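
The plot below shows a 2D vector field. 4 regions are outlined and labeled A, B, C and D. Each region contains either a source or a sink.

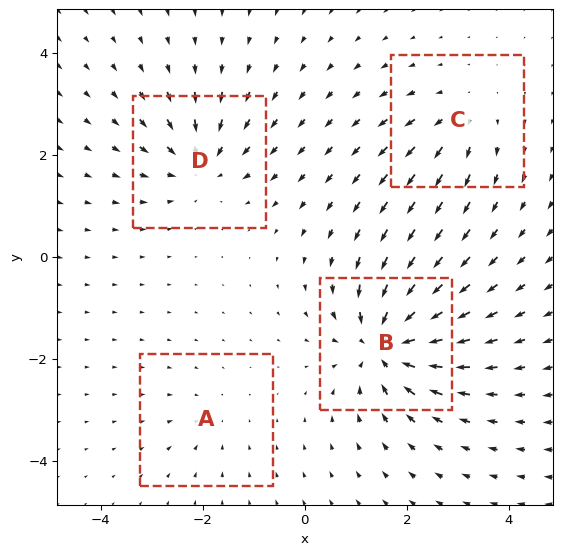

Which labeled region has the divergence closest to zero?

A

Divergence at each region's feature centre — A: about -2, B: about -9, C: about +4, D: about -6. Region A is closest to zero.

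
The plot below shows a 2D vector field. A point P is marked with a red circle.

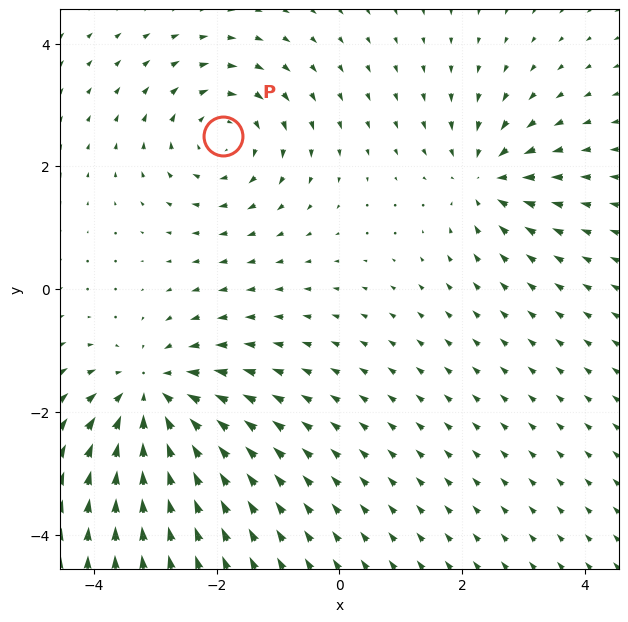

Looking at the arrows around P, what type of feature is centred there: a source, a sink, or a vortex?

vortex

At P (-1.9, 2.5) the arrows circulate clockwise. Divergence ≈0, curl about -4 — near-zero divergence with nonzero curl is a vortex.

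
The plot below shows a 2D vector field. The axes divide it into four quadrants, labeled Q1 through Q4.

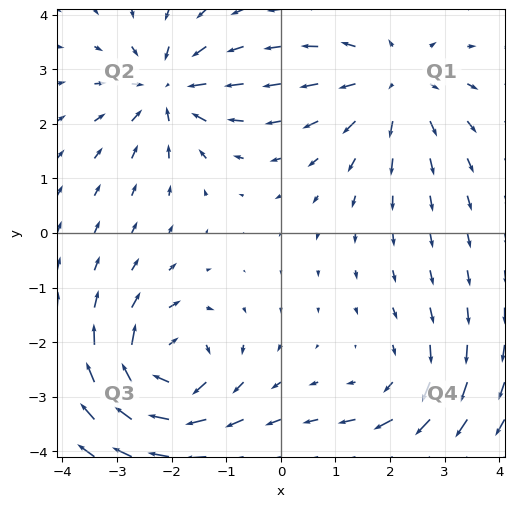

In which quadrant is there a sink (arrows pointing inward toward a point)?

The sink sits at approximately (-2.1, 2.6), which lies in quadrant Q2. The divergence there is about -5, negative as expected for a sink.

Q2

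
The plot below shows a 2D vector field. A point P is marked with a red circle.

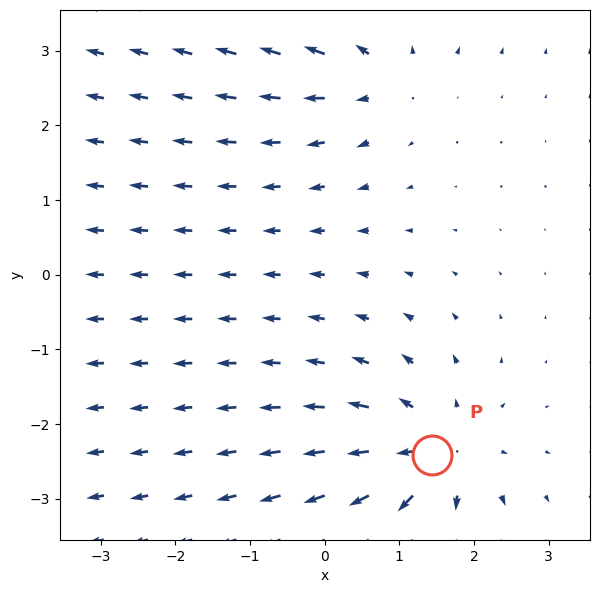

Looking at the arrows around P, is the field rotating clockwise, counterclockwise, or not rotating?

Near P at (1.4, -2.4) the arrows show no circulation. The curl there is ≈0.

not rotating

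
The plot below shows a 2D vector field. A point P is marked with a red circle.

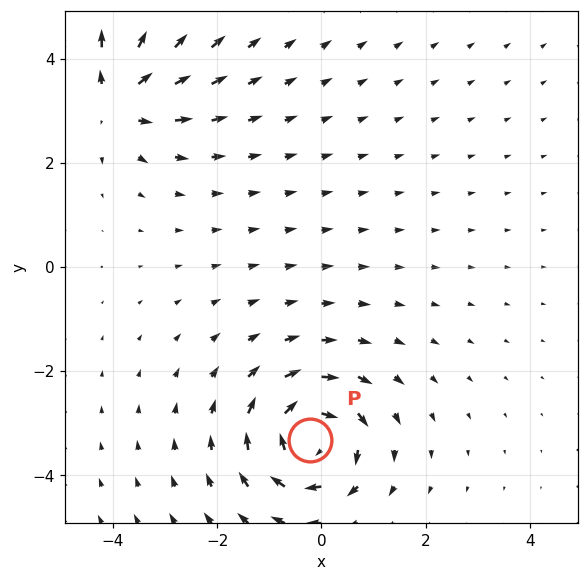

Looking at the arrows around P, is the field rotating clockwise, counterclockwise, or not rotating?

Near P at (-0.2, -3.3) the arrows circulate clockwise. The curl (z-component) there is about -5; negative curl means clockwise rotation.

clockwise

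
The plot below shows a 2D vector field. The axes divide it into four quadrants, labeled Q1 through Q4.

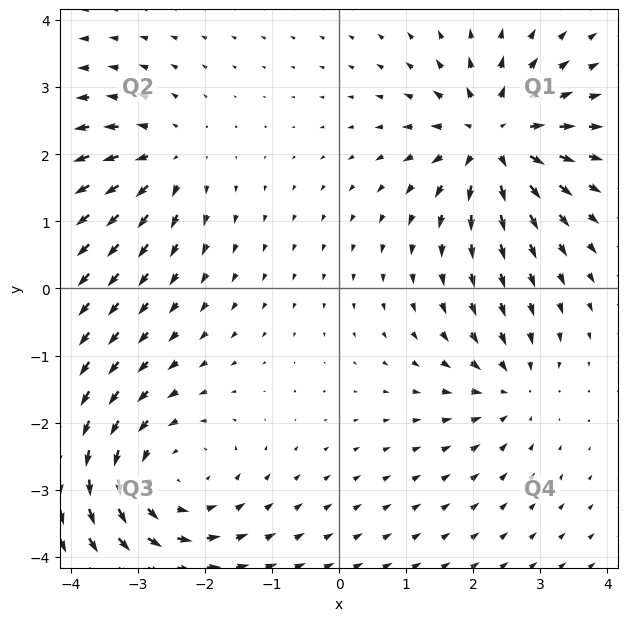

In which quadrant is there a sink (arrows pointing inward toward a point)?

The sink sits at approximately (2.6, -1.5), which lies in quadrant Q4. The divergence there is about -4, negative as expected for a sink.

Q4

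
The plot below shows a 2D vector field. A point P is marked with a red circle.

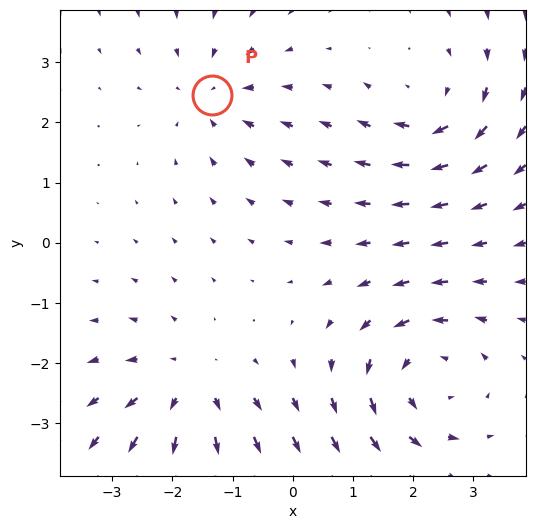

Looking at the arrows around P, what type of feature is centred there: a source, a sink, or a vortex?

sink

At P (-1.3, 2.5) the arrows converge inward. Divergence about -3, curl ≈0 — negative divergence with near-zero curl is a sink.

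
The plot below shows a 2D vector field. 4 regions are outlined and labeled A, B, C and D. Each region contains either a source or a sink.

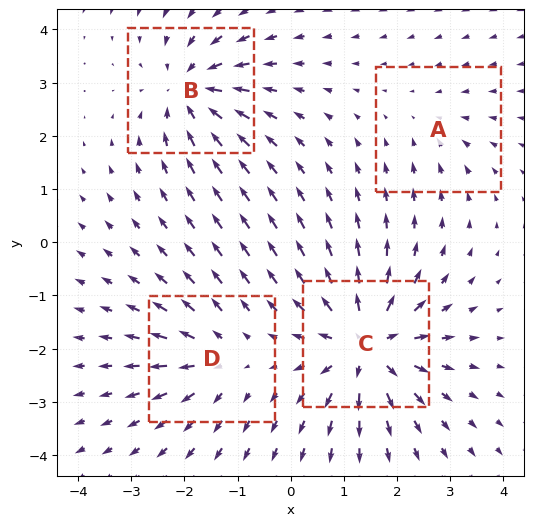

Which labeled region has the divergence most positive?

Divergence at each region's feature centre — A: about -2, B: about -5, C: about +7, D: about +4. Region C is most positive.

C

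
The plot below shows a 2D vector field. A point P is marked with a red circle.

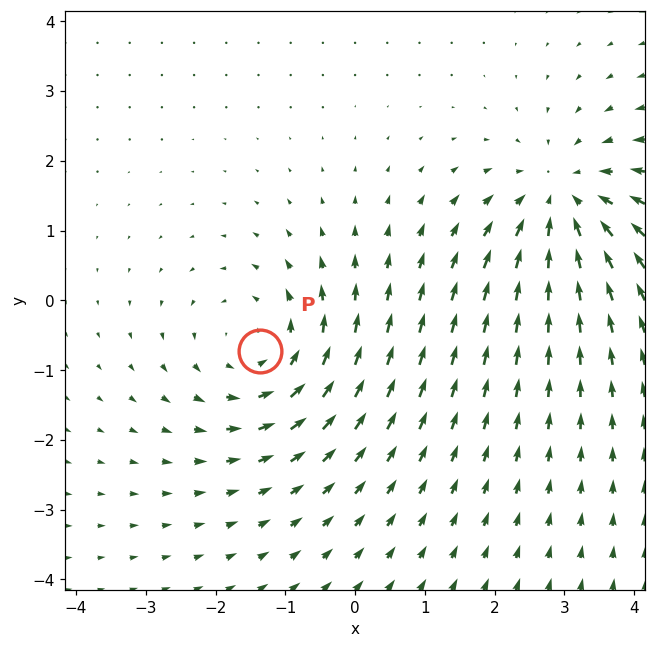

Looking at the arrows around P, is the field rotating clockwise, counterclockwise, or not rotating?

counterclockwise

Near P at (-1.4, -0.7) the arrows circulate counterclockwise. The curl (z-component) there is about +3; positive curl means counterclockwise rotation.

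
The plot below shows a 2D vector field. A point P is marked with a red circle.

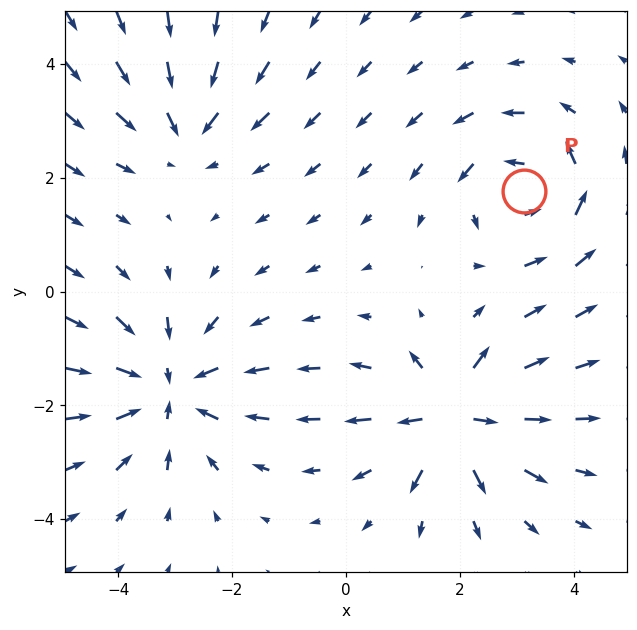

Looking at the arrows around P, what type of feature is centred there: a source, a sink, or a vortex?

vortex

At P (3.1, 1.8) the arrows circulate counterclockwise. Divergence ≈0, curl about +4 — near-zero divergence with nonzero curl is a vortex.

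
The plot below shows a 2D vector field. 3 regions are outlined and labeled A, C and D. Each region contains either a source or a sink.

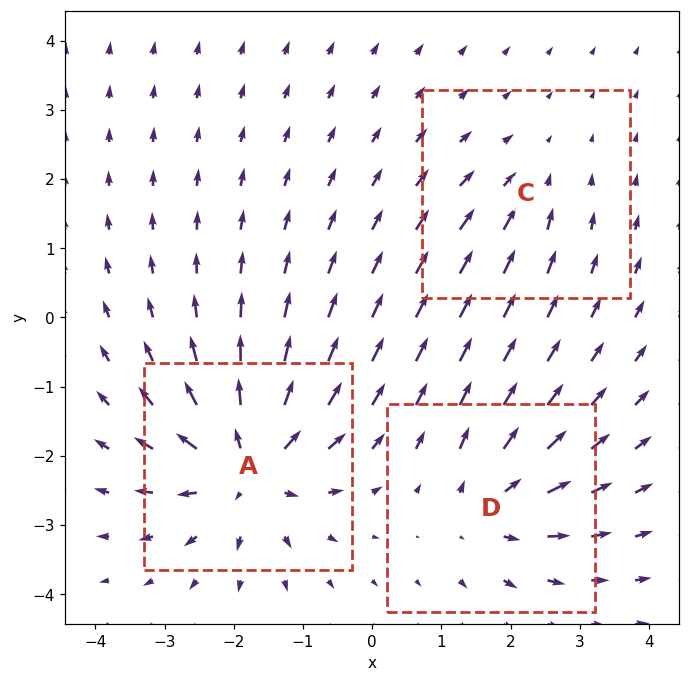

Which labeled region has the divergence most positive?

Divergence at each region's feature centre — A: about +6, C: about -2, D: about +4. Region A is most positive.

A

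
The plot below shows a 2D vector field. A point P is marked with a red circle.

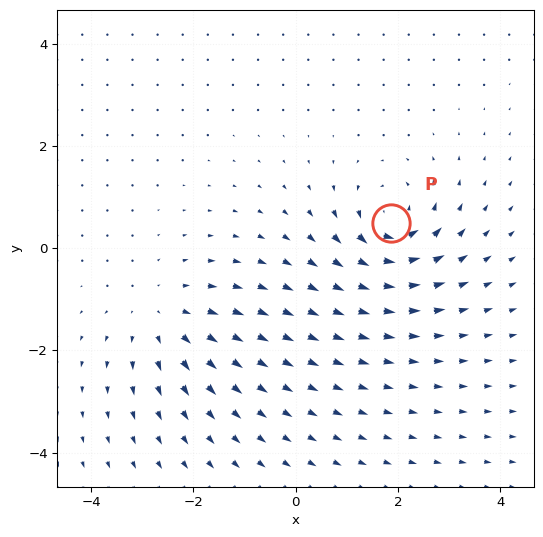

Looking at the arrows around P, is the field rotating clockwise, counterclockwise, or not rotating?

Near P at (1.9, 0.5) the arrows circulate counterclockwise. The curl (z-component) there is about +6; positive curl means counterclockwise rotation.

counterclockwise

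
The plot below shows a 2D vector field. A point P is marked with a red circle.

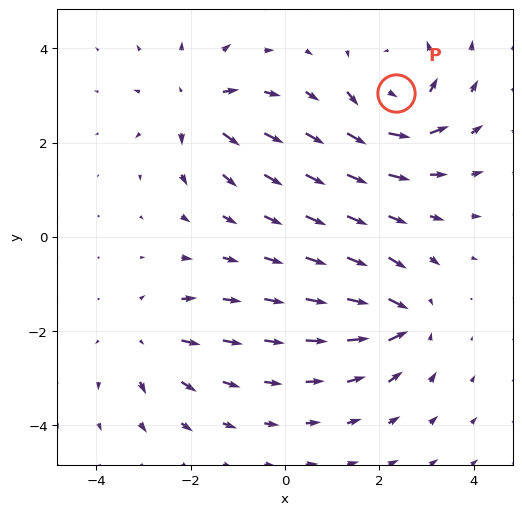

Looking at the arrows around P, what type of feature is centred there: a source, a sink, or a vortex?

vortex

At P (2.4, 3.1) the arrows circulate counterclockwise. Divergence ≈0, curl about +6 — near-zero divergence with nonzero curl is a vortex.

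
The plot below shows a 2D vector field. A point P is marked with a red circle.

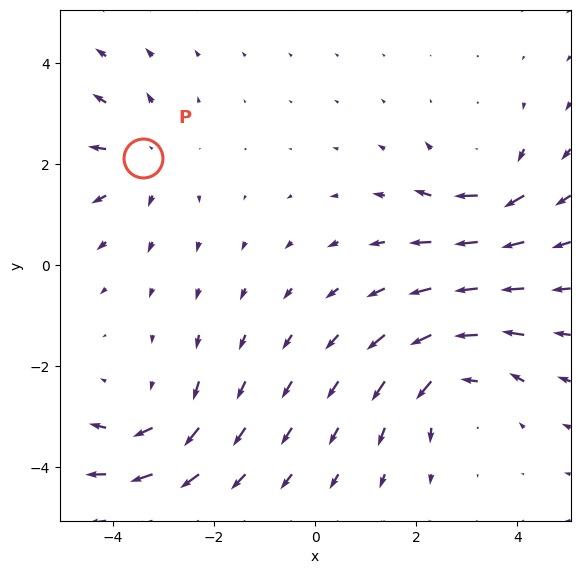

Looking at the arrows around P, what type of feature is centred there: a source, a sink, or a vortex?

At P (-3.4, 2.1) the arrows spread outward. Divergence about +3, curl ≈0 — positive divergence with near-zero curl is a source.

source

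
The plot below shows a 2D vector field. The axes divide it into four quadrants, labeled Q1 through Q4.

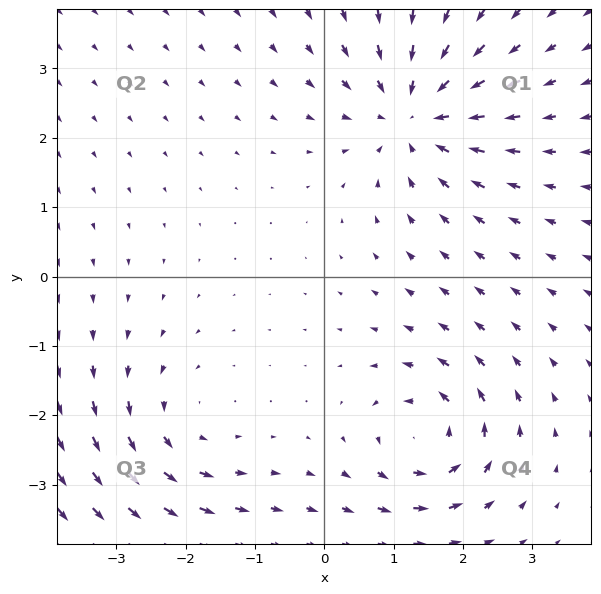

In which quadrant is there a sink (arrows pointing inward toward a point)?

Q1

The sink sits at approximately (1.3, 2.3), which lies in quadrant Q1. The divergence there is about -5, negative as expected for a sink.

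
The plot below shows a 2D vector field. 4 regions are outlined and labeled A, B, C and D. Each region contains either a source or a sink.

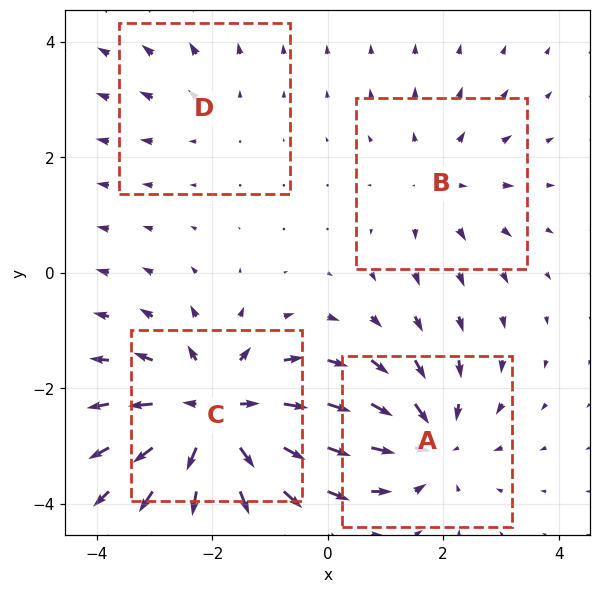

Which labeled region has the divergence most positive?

C

Divergence at each region's feature centre — A: about -5, B: about +3, C: about +7, D: about +2. Region C is most positive.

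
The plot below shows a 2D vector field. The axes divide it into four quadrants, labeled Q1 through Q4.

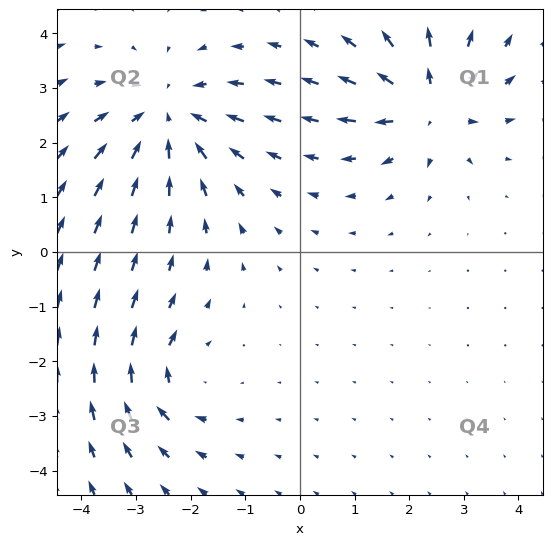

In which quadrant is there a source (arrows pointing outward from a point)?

The source sits at approximately (2.4, 2.7), which lies in quadrant Q1. The divergence there is about +5, positive as expected for a source.

Q1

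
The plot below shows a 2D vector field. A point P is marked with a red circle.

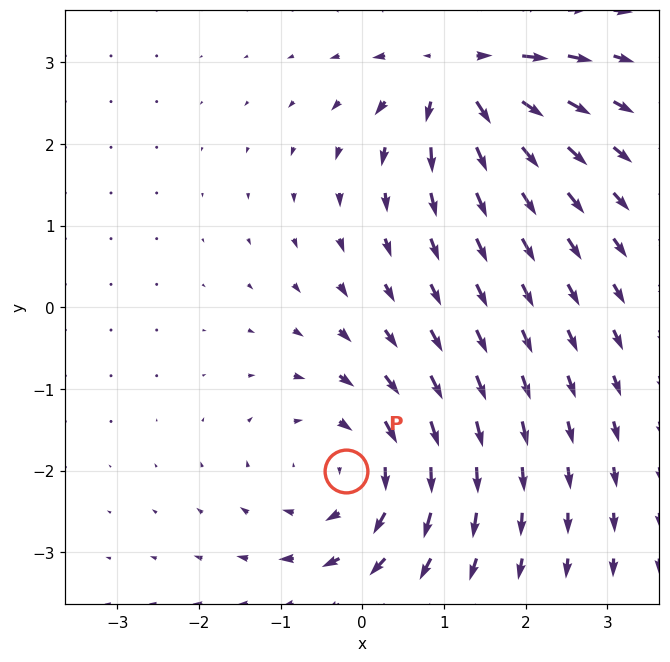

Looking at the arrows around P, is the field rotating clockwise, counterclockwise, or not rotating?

clockwise

Near P at (-0.2, -2.0) the arrows circulate clockwise. The curl (z-component) there is about -4; negative curl means clockwise rotation.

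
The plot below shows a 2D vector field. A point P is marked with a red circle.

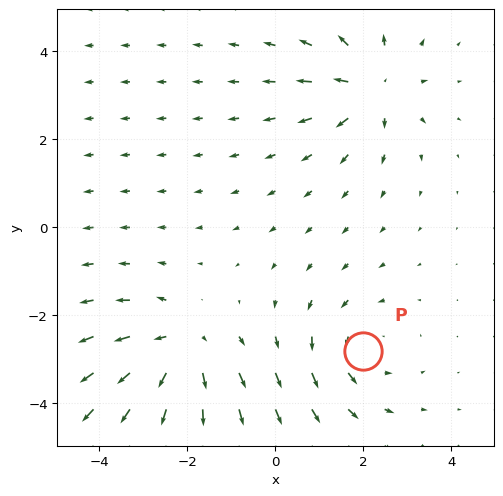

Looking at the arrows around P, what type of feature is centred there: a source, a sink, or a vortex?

At P (2.0, -2.8) the arrows circulate counterclockwise. Divergence ≈0, curl about +2 — near-zero divergence with nonzero curl is a vortex.

vortex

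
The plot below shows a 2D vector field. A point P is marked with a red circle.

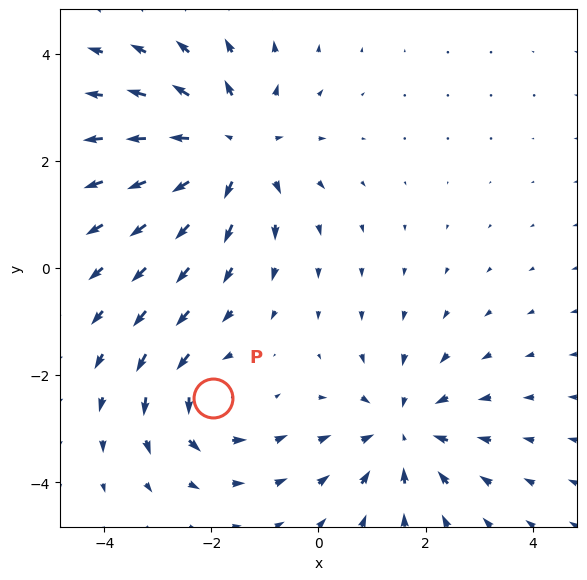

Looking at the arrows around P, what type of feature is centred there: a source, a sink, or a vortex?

At P (-2.0, -2.4) the arrows circulate counterclockwise. Divergence ≈0, curl about +4 — near-zero divergence with nonzero curl is a vortex.

vortex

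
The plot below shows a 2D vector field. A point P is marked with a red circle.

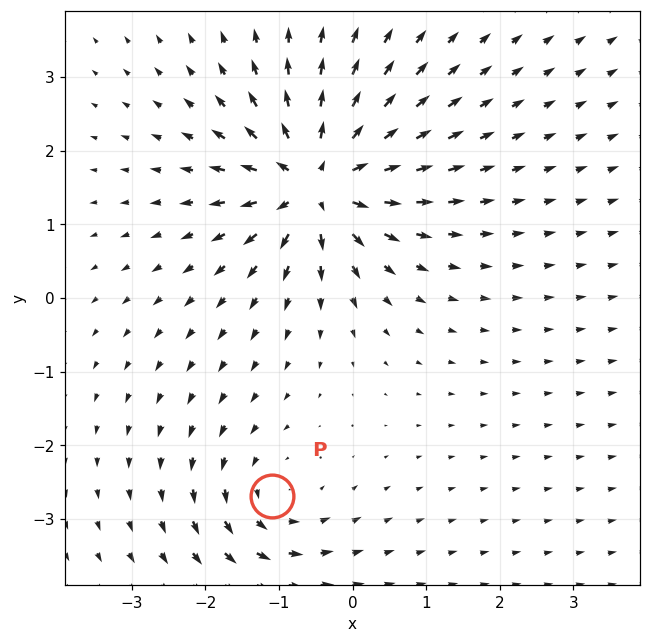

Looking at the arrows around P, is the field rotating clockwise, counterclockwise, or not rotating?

counterclockwise

Near P at (-1.1, -2.7) the arrows circulate counterclockwise. The curl (z-component) there is about +3; positive curl means counterclockwise rotation.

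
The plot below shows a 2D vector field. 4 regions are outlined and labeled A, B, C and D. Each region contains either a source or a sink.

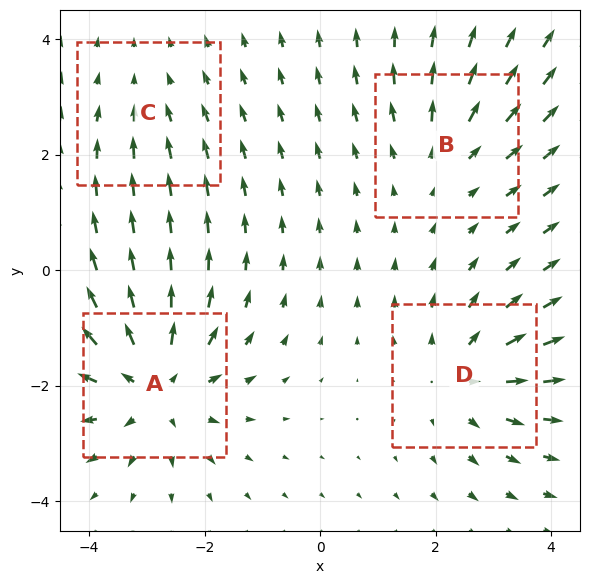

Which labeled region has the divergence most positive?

A

Divergence at each region's feature centre — A: about +6, B: about +3, C: about -2, D: about +4. Region A is most positive.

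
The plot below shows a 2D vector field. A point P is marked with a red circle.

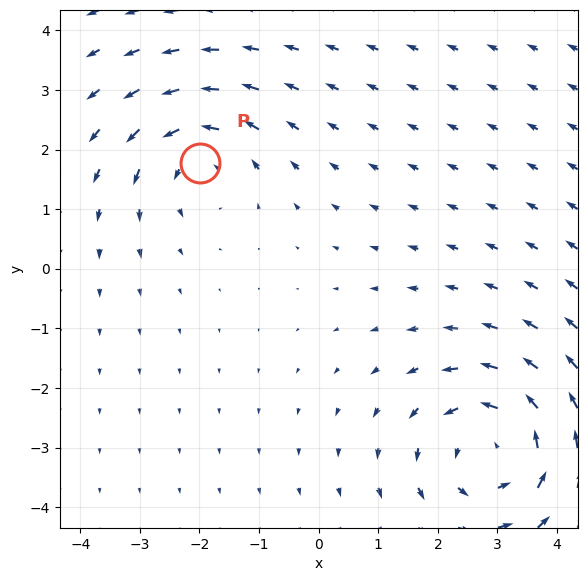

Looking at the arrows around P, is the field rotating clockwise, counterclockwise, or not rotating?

counterclockwise

Near P at (-2.0, 1.8) the arrows circulate counterclockwise. The curl (z-component) there is about +3; positive curl means counterclockwise rotation.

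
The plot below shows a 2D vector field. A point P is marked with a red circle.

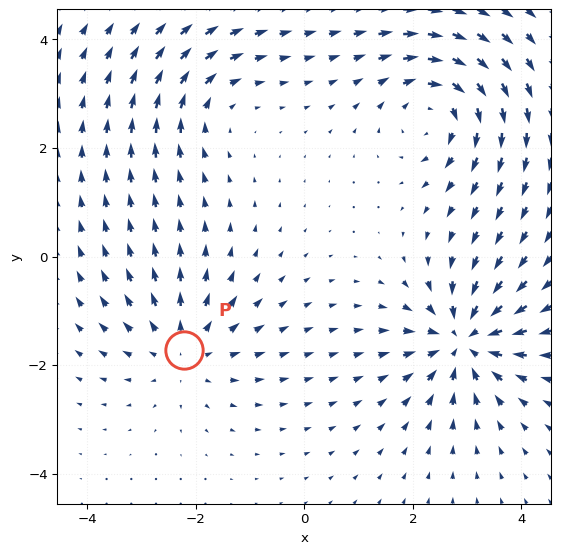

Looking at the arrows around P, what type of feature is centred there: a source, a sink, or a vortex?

At P (-2.2, -1.7) the arrows spread outward. Divergence about +3, curl ≈0 — positive divergence with near-zero curl is a source.

source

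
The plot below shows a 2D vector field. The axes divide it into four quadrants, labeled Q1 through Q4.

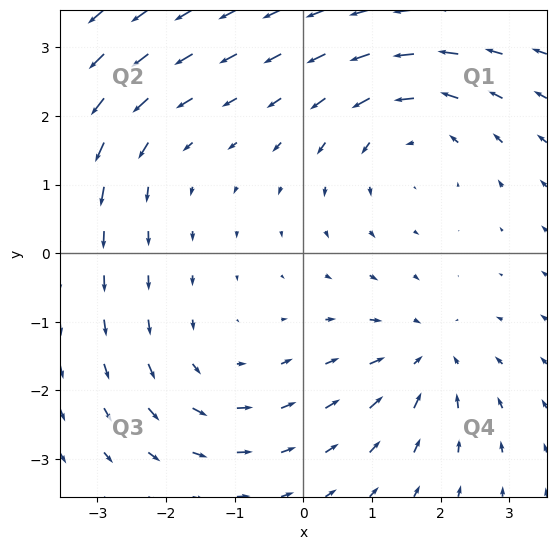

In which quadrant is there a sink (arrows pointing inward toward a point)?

Q4

The sink sits at approximately (1.8, -1.5), which lies in quadrant Q4. The divergence there is about -4, negative as expected for a sink.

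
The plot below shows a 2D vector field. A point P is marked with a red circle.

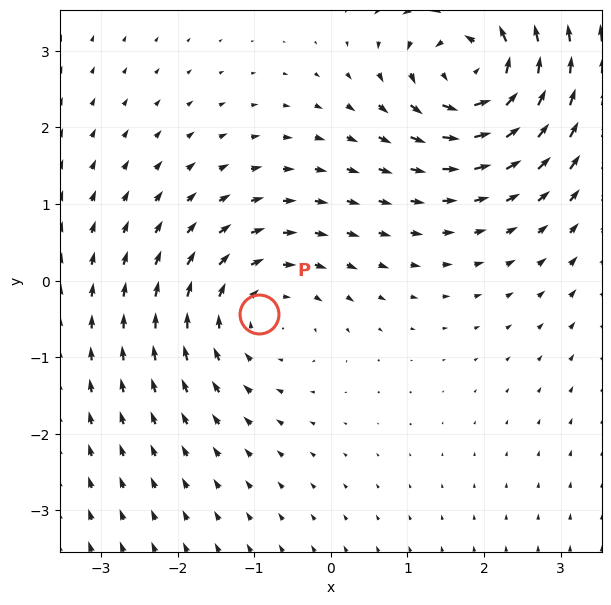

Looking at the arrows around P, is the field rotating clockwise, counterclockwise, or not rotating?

Near P at (-0.9, -0.4) the arrows circulate clockwise. The curl (z-component) there is about -3; negative curl means clockwise rotation.

clockwise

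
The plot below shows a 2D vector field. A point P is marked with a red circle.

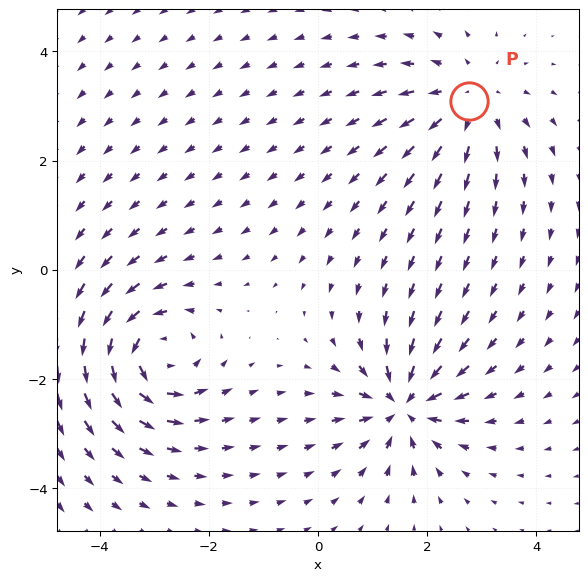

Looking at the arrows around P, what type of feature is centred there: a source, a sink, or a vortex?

At P (2.8, 3.1) the arrows spread outward. Divergence about +2, curl ≈0 — positive divergence with near-zero curl is a source.

source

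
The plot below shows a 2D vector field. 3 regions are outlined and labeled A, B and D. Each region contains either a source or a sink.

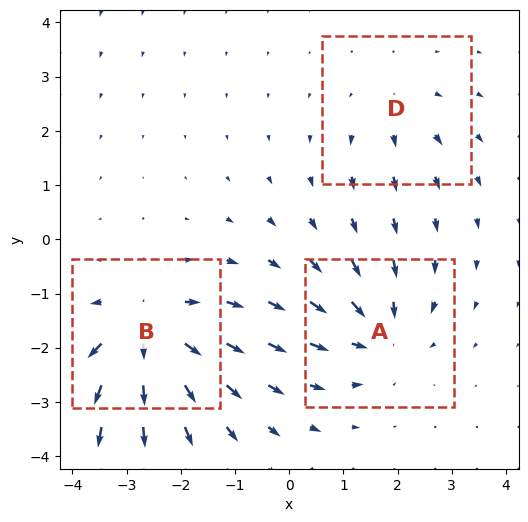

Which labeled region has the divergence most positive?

Divergence at each region's feature centre — A: about -3, B: about +5, D: about +2. Region B is most positive.

B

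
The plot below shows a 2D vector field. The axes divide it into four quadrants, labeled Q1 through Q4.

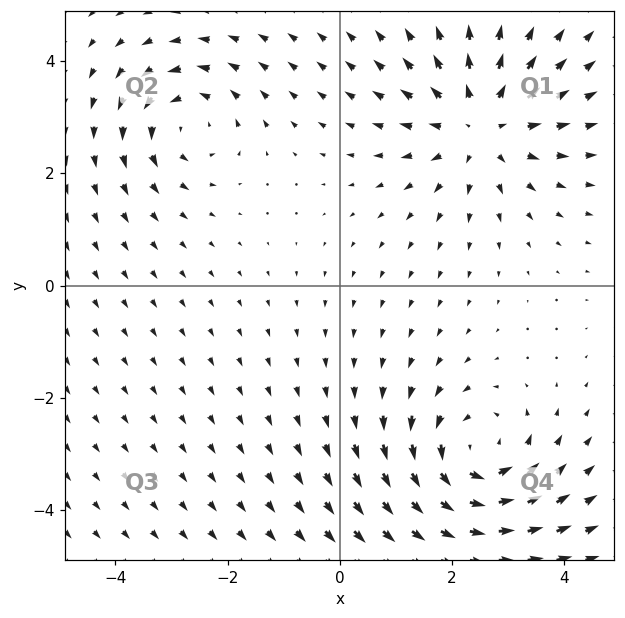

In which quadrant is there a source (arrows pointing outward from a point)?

The source sits at approximately (2.5, 2.8), which lies in quadrant Q1. The divergence there is about +3, positive as expected for a source.

Q1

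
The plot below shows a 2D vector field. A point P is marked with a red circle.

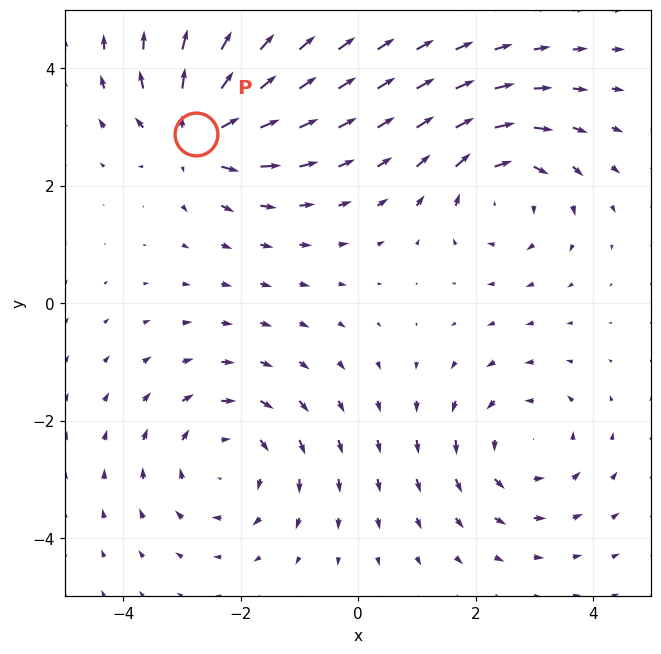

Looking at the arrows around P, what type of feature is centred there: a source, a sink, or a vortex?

source

At P (-2.8, 2.9) the arrows spread outward. Divergence about +5, curl ≈0 — positive divergence with near-zero curl is a source.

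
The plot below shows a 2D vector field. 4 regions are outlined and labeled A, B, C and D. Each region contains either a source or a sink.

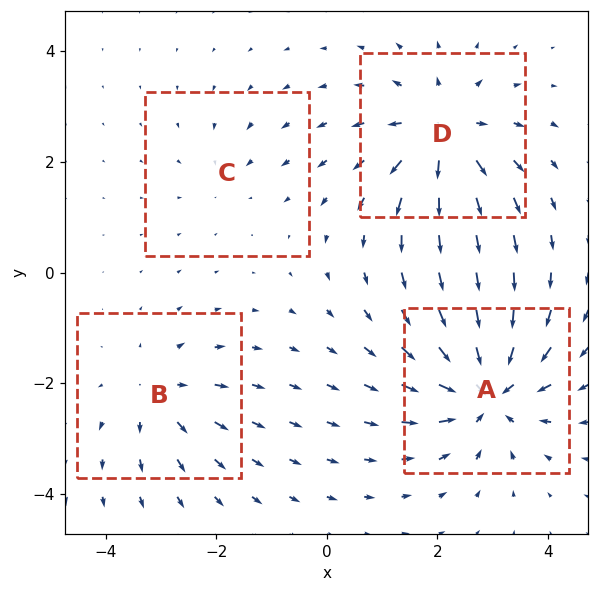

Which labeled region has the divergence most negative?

A

Divergence at each region's feature centre — A: about -7, B: about +4, C: about -2, D: about +6. Region A is most negative.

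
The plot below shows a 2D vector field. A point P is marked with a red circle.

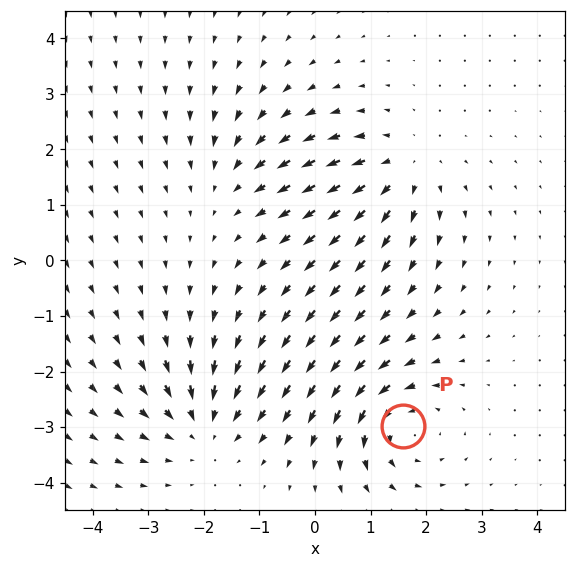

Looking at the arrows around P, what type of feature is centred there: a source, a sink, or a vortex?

vortex

At P (1.6, -3.0) the arrows circulate counterclockwise. Divergence ≈0, curl about +5 — near-zero divergence with nonzero curl is a vortex.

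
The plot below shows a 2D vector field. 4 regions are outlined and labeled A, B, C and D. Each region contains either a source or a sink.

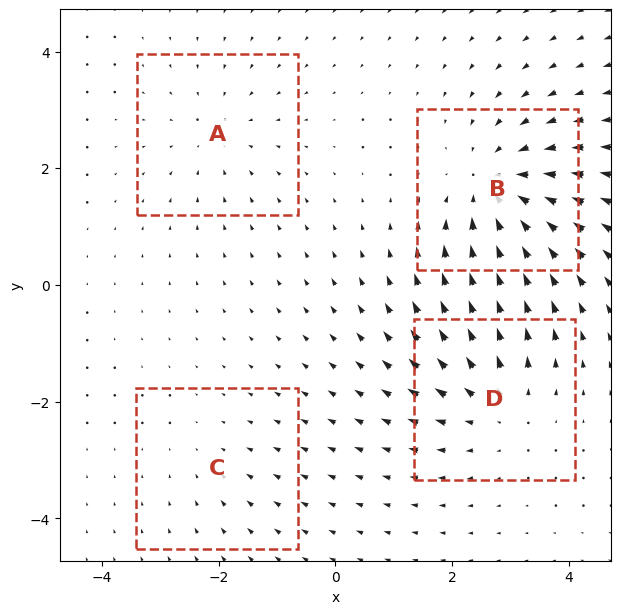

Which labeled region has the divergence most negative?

B

Divergence at each region's feature centre — A: about -3, B: about -6, C: about -2, D: about +4. Region B is most negative.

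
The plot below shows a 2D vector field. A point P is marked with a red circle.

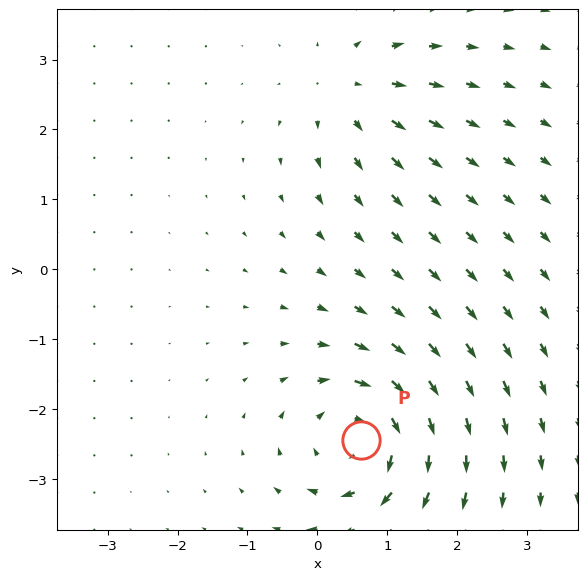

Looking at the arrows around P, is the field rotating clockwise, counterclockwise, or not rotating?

clockwise

Near P at (0.6, -2.4) the arrows circulate clockwise. The curl (z-component) there is about -6; negative curl means clockwise rotation.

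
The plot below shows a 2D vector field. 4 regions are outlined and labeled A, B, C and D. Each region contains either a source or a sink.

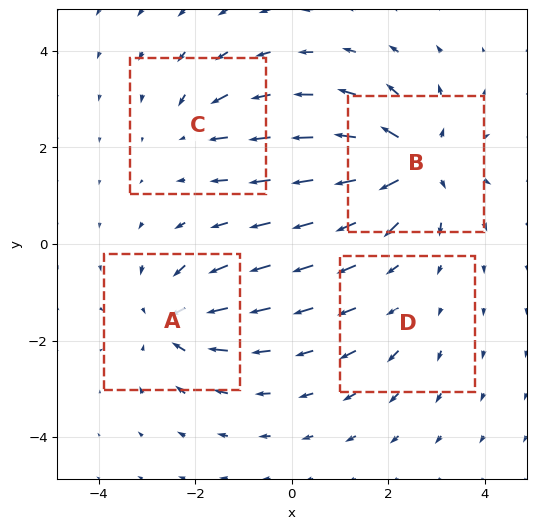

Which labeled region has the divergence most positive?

Divergence at each region's feature centre — A: about -6, B: about +8, C: about -4, D: about +2. Region B is most positive.

B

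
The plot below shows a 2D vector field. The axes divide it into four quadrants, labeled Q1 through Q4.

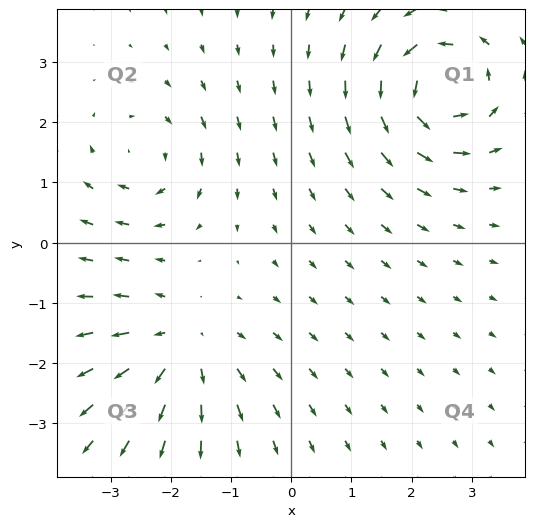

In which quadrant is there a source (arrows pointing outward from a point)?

The source sits at approximately (-1.8, -1.7), which lies in quadrant Q3. The divergence there is about +3, positive as expected for a source.

Q3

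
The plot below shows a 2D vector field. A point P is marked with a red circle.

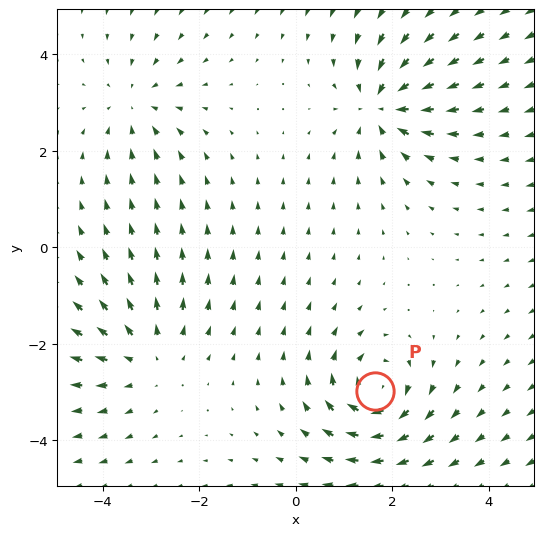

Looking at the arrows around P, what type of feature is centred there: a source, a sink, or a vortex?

vortex

At P (1.6, -3.0) the arrows circulate clockwise. Divergence ≈0, curl about -5 — near-zero divergence with nonzero curl is a vortex.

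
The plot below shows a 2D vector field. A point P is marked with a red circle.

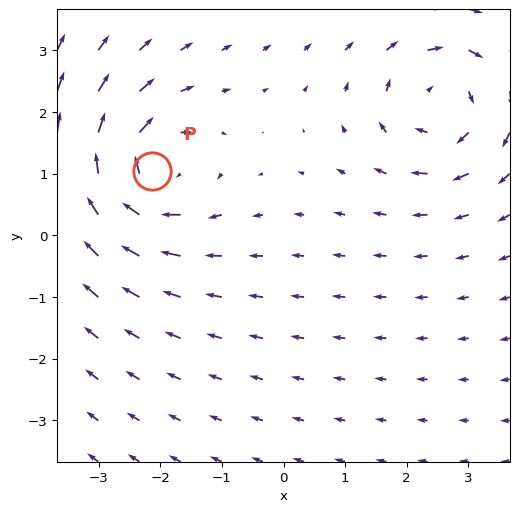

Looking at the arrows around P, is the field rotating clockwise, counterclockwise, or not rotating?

clockwise

Near P at (-2.1, 1.0) the arrows circulate clockwise. The curl (z-component) there is about -4; negative curl means clockwise rotation.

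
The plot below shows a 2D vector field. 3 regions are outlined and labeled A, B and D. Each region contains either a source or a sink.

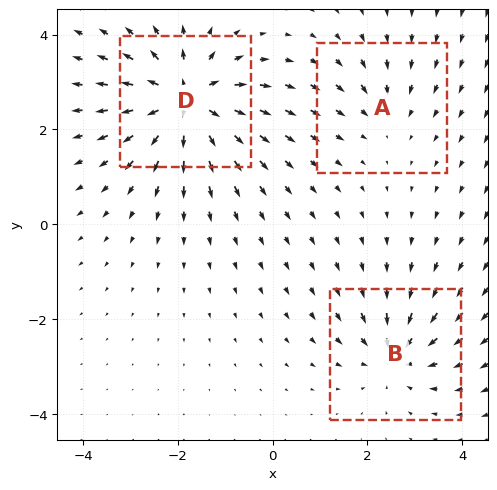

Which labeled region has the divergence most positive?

D

Divergence at each region's feature centre — A: about -2, B: about -4, D: about +6. Region D is most positive.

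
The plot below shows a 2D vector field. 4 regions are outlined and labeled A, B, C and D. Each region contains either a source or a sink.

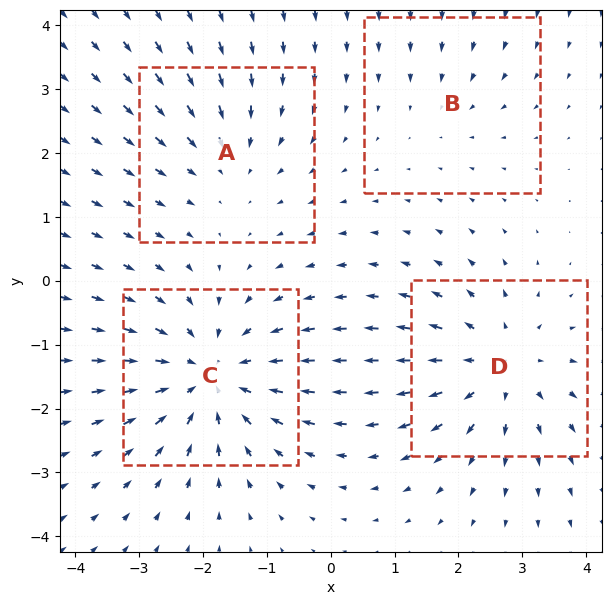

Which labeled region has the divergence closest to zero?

B

Divergence at each region's feature centre — A: about -3, B: about -2, C: about -6, D: about +5. Region B is closest to zero.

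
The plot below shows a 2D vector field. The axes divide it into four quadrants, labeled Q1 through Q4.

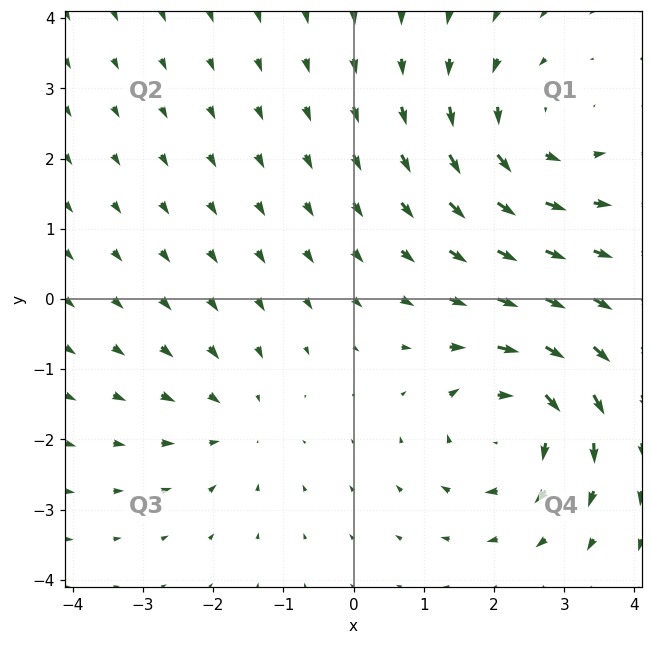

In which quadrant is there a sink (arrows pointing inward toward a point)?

The sink sits at approximately (-1.7, -1.8), which lies in quadrant Q3. The divergence there is about -2, negative as expected for a sink.

Q3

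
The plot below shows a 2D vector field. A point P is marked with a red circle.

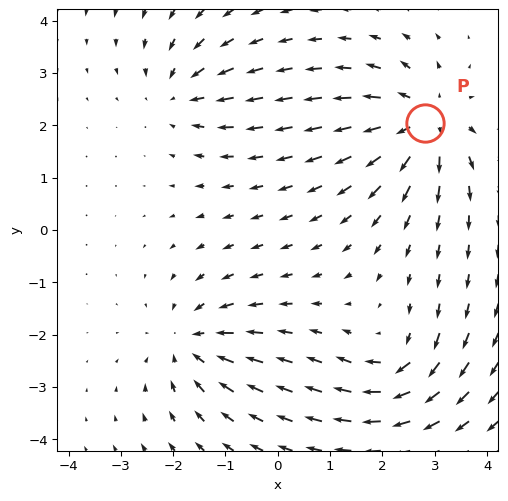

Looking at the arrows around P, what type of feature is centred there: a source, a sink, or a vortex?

At P (2.8, 2.1) the arrows spread outward. Divergence about +4, curl ≈0 — positive divergence with near-zero curl is a source.

source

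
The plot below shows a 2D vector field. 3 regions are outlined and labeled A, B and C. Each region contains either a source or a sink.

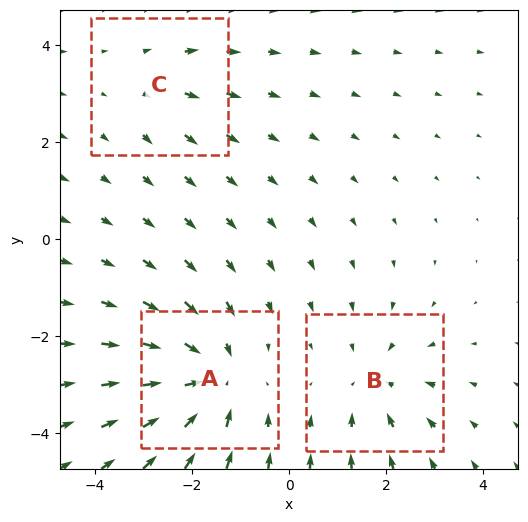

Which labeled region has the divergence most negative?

A

Divergence at each region's feature centre — A: about -4, B: about -3, C: about +2. Region A is most negative.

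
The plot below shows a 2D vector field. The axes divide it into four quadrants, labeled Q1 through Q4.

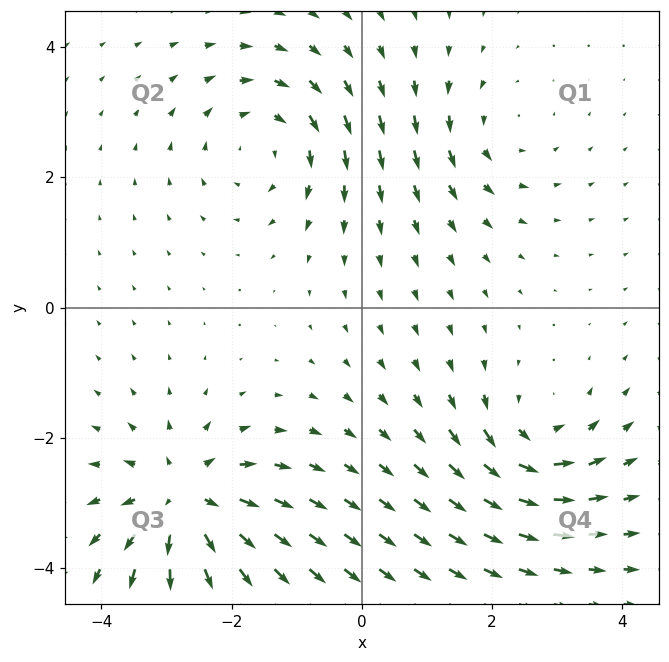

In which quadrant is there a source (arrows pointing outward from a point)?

The source sits at approximately (-2.7, -3.0), which lies in quadrant Q3. The divergence there is about +5, positive as expected for a source.

Q3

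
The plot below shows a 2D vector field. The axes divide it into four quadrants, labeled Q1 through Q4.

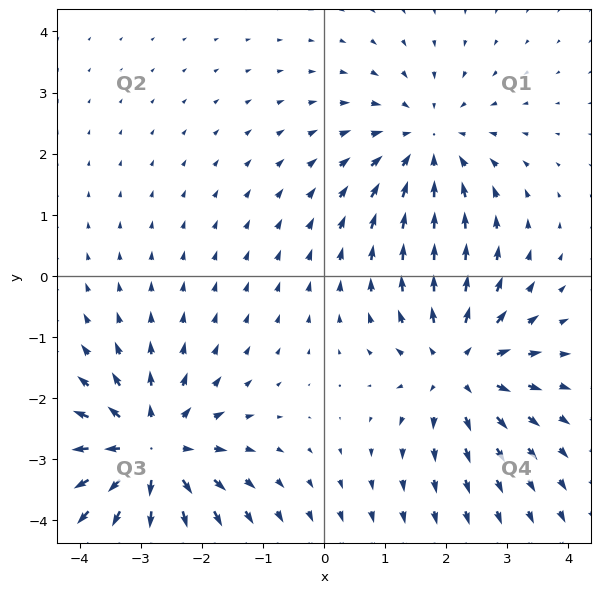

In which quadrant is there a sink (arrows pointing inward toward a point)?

The sink sits at approximately (1.7, 2.2), which lies in quadrant Q1. The divergence there is about -3, negative as expected for a sink.

Q1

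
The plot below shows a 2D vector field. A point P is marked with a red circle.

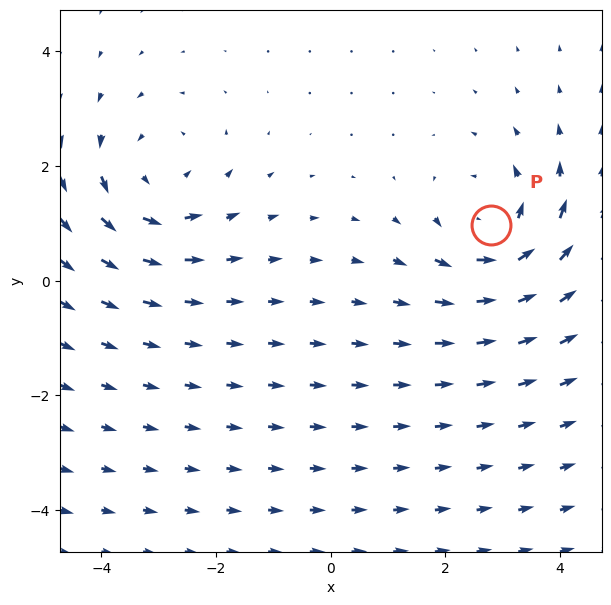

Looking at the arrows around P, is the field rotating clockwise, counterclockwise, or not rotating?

Near P at (2.8, 1.0) the arrows circulate counterclockwise. The curl (z-component) there is about +5; positive curl means counterclockwise rotation.

counterclockwise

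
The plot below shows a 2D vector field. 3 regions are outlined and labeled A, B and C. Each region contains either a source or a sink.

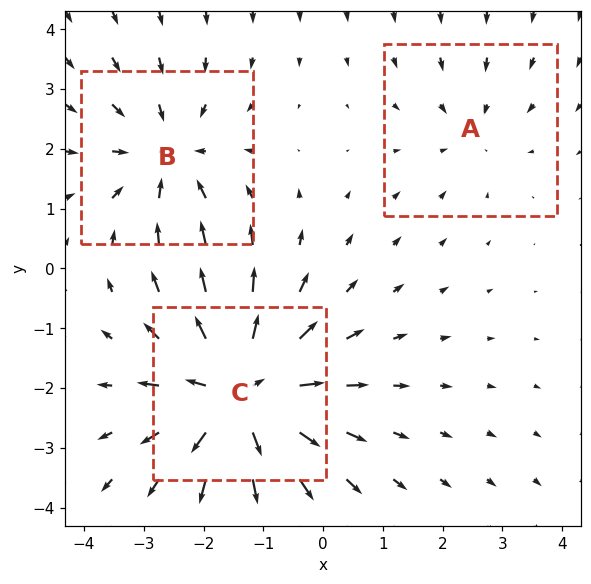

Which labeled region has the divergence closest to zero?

A

Divergence at each region's feature centre — A: about -2, B: about -3, C: about +5. Region A is closest to zero.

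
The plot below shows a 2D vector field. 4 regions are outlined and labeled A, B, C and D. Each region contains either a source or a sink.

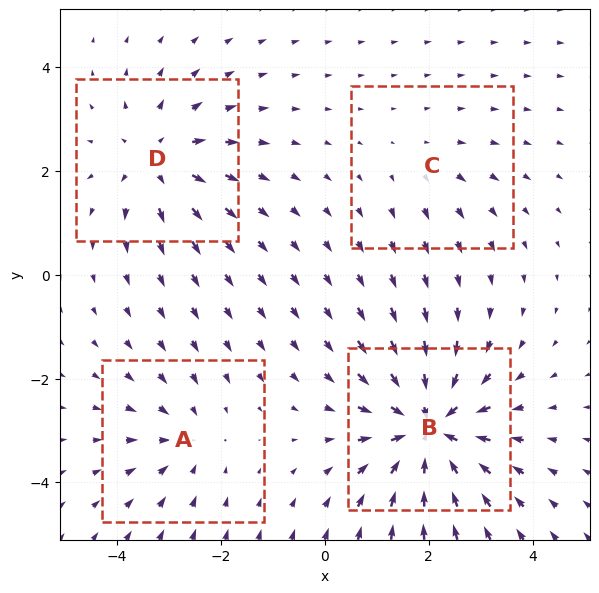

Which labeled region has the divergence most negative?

B

Divergence at each region's feature centre — A: about -3, B: about -7, C: about +2, D: about +5. Region B is most negative.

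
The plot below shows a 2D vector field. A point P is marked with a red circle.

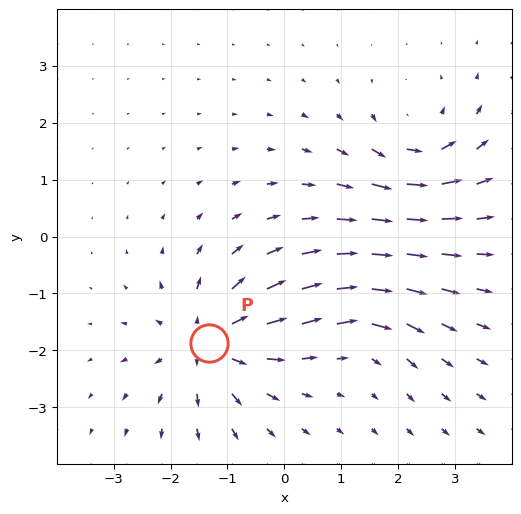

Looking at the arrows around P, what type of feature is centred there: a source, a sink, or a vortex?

At P (-1.3, -1.9) the arrows spread outward. Divergence about +6, curl ≈0 — positive divergence with near-zero curl is a source.

source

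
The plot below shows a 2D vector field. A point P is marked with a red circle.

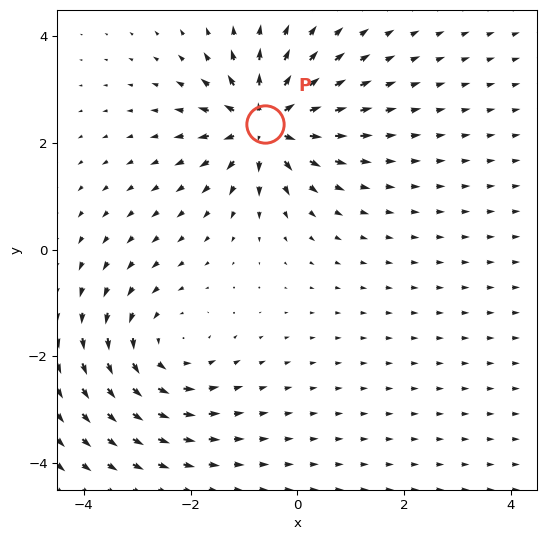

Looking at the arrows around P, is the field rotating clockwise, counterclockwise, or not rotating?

not rotating

Near P at (-0.6, 2.3) the arrows show no circulation. The curl there is ≈0.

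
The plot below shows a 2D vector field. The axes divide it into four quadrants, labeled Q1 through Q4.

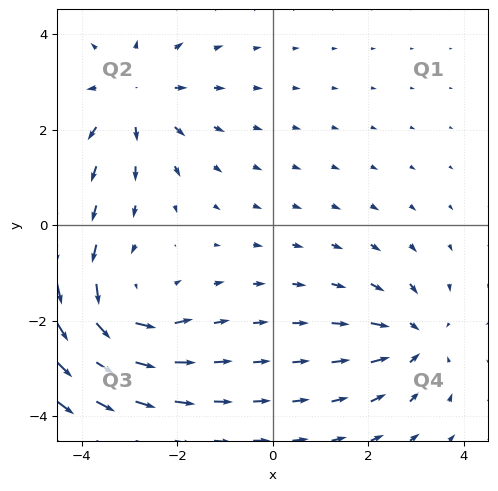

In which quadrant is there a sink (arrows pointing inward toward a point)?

Q4

The sink sits at approximately (3.0, -2.4), which lies in quadrant Q4. The divergence there is about -4, negative as expected for a sink.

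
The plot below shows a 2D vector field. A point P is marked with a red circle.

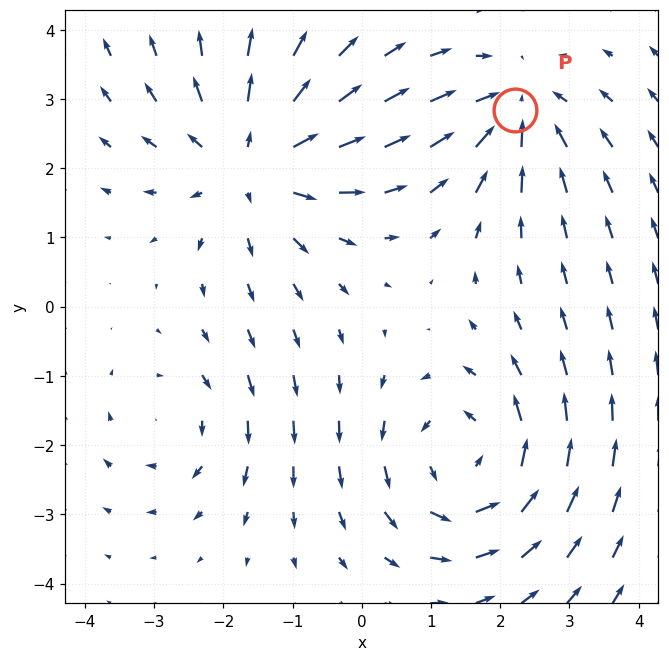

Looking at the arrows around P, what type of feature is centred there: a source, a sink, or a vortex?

At P (2.2, 2.8) the arrows converge inward. Divergence about -4, curl ≈0 — negative divergence with near-zero curl is a sink.

sink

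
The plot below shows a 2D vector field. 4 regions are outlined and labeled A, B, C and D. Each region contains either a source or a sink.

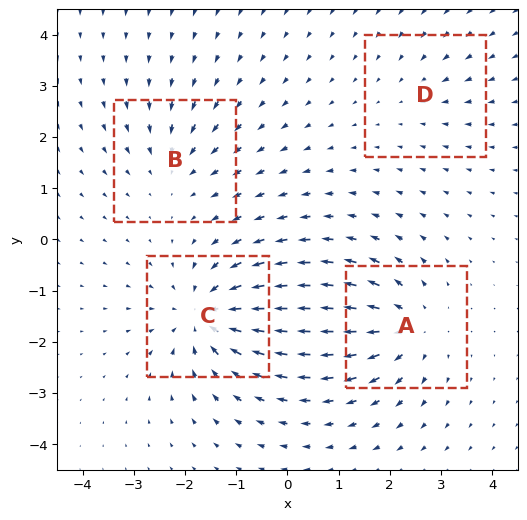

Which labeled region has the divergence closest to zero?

Divergence at each region's feature centre — A: about +6, B: about -4, C: about -7, D: about -2. Region D is closest to zero.

D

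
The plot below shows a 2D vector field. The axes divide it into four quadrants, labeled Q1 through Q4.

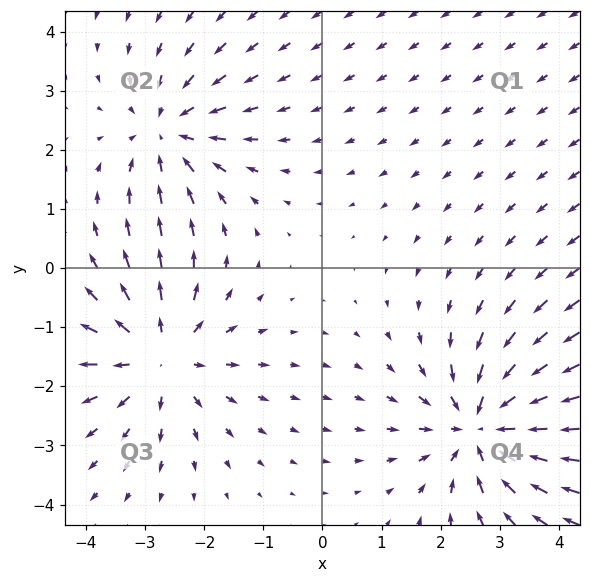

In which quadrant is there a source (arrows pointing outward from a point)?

Q3

The source sits at approximately (-2.7, -1.5), which lies in quadrant Q3. The divergence there is about +4, positive as expected for a source.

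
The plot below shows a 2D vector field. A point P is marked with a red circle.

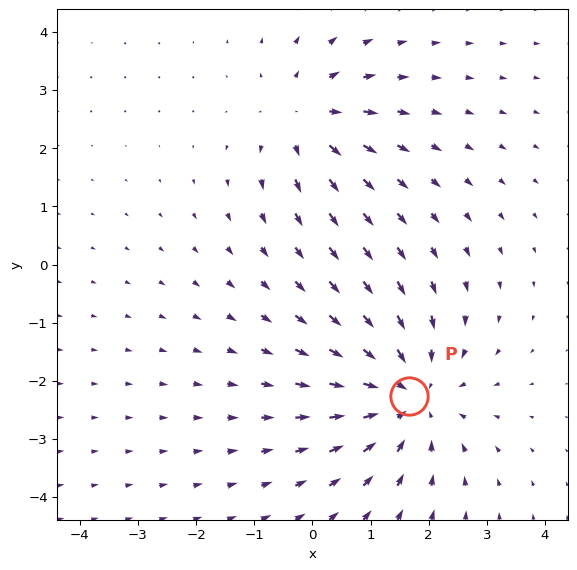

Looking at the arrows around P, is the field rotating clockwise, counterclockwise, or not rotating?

Near P at (1.7, -2.3) the arrows show no circulation. The curl there is ≈0.

not rotating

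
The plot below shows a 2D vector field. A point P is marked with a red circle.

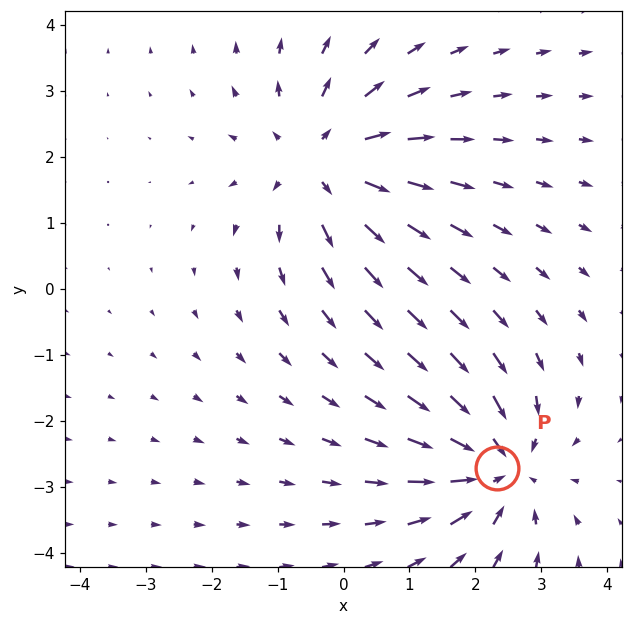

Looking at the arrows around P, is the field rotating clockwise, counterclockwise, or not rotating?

not rotating

Near P at (2.3, -2.7) the arrows show no circulation. The curl there is ≈0.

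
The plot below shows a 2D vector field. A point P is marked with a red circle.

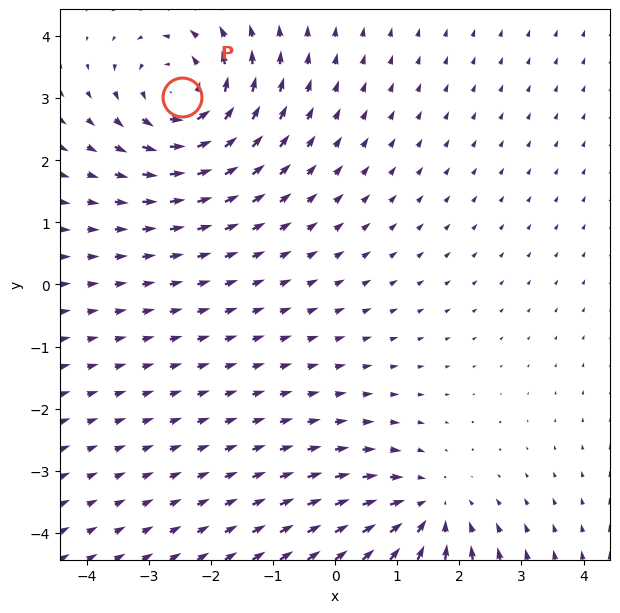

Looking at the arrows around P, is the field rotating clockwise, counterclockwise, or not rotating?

counterclockwise

Near P at (-2.5, 3.0) the arrows circulate counterclockwise. The curl (z-component) there is about +4; positive curl means counterclockwise rotation.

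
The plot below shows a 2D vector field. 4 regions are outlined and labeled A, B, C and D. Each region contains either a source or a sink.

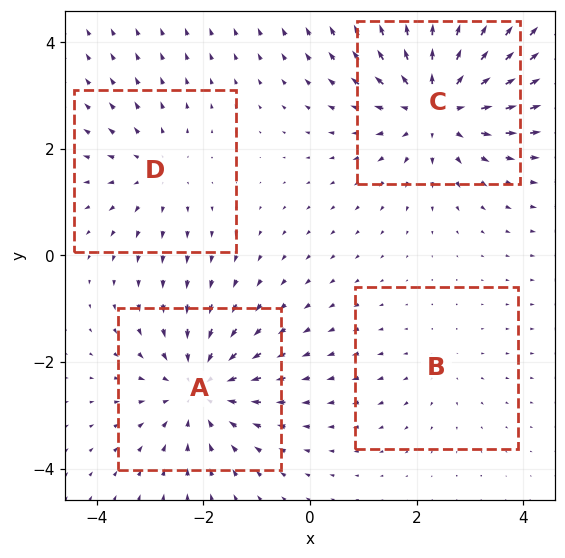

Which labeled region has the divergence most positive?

C

Divergence at each region's feature centre — A: about -5, B: about +2, C: about +6, D: about +3. Region C is most positive.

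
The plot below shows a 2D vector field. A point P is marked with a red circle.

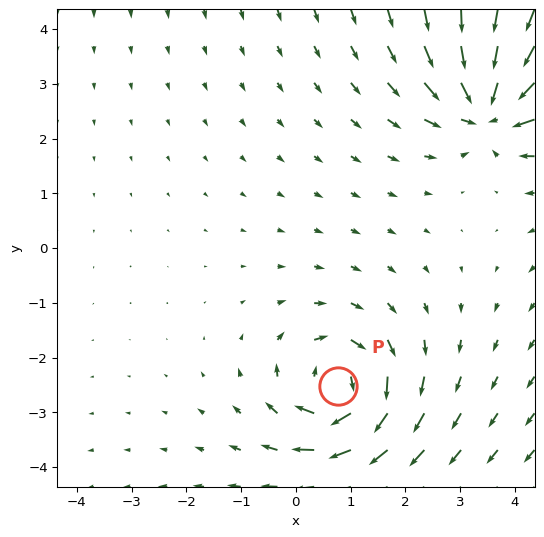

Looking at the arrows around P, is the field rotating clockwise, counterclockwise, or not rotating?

clockwise

Near P at (0.8, -2.5) the arrows circulate clockwise. The curl (z-component) there is about -4; negative curl means clockwise rotation.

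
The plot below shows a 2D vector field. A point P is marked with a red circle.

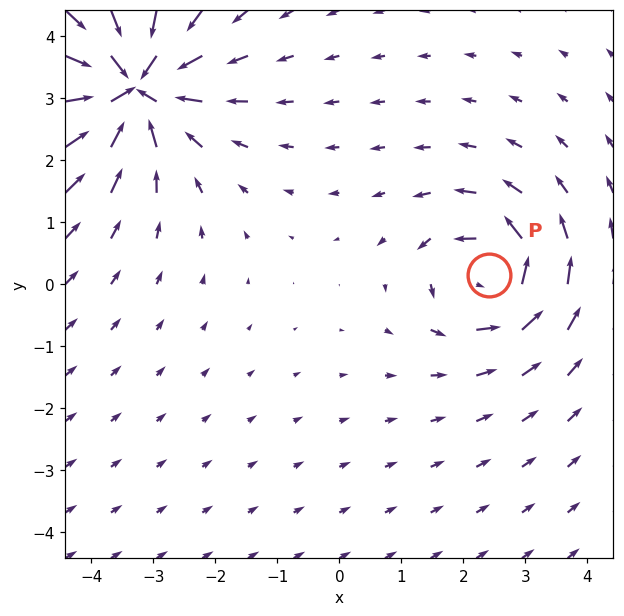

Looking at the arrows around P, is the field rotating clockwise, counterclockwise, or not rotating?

Near P at (2.4, 0.2) the arrows circulate counterclockwise. The curl (z-component) there is about +4; positive curl means counterclockwise rotation.

counterclockwise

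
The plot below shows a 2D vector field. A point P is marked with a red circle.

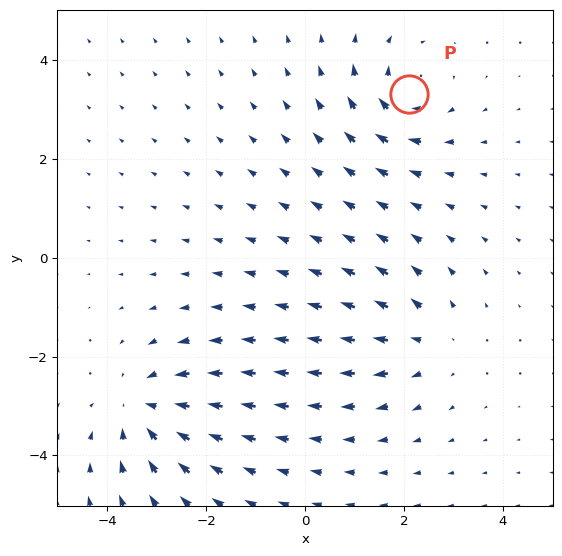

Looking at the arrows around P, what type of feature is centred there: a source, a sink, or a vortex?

At P (2.1, 3.3) the arrows circulate clockwise. Divergence ≈0, curl about -4 — near-zero divergence with nonzero curl is a vortex.

vortex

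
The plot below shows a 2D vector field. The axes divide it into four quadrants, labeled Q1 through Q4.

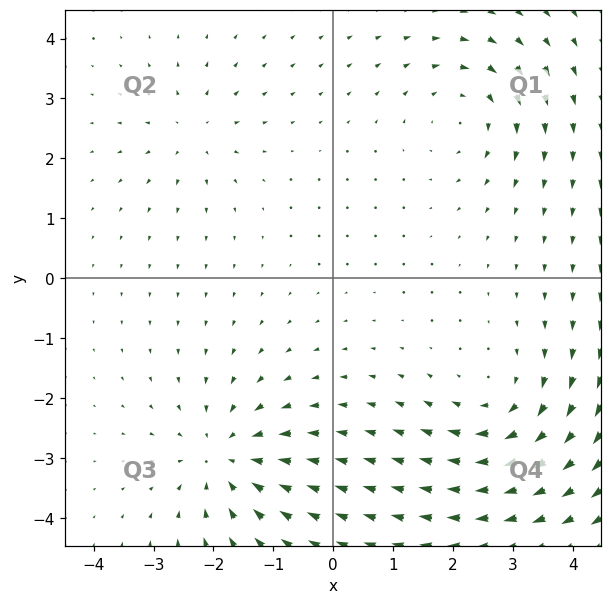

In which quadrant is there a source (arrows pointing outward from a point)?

Q2

The source sits at approximately (-2.3, 2.4), which lies in quadrant Q2. The divergence there is about +3, positive as expected for a source.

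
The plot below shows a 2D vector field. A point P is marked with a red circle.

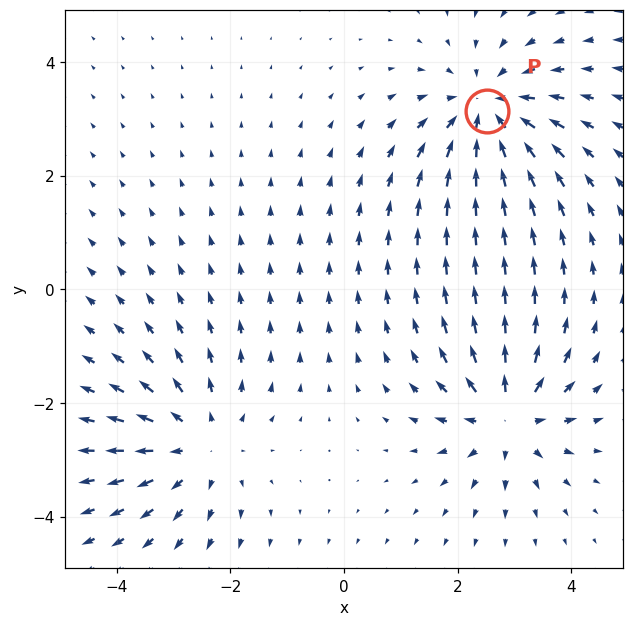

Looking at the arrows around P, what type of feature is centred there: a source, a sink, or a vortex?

At P (2.5, 3.1) the arrows converge inward. Divergence about -4, curl ≈0 — negative divergence with near-zero curl is a sink.

sink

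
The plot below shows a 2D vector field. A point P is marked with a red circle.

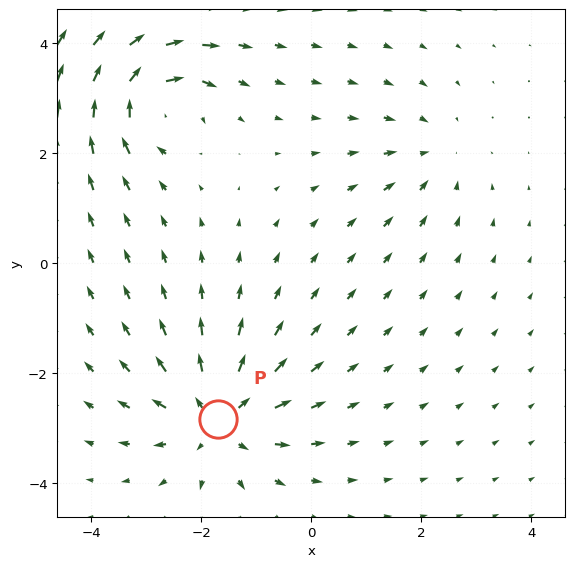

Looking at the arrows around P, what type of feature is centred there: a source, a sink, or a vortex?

At P (-1.7, -2.8) the arrows spread outward. Divergence about +5, curl ≈0 — positive divergence with near-zero curl is a source.

source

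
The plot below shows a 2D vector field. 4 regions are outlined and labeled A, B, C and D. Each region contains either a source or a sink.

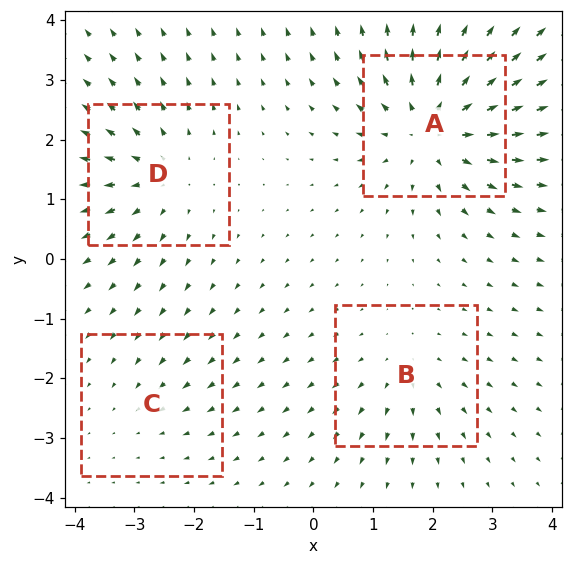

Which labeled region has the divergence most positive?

Divergence at each region's feature centre — A: about +7, B: about +3, C: about -2, D: about +4. Region A is most positive.

A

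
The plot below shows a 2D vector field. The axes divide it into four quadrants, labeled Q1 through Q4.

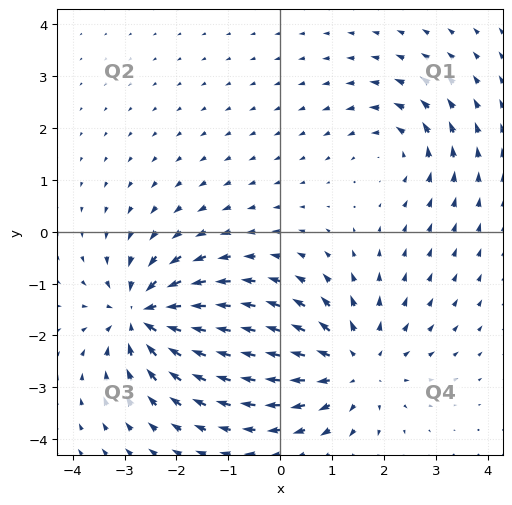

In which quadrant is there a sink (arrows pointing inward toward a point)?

Q3

The sink sits at approximately (-2.6, -1.6), which lies in quadrant Q3. The divergence there is about -6, negative as expected for a sink.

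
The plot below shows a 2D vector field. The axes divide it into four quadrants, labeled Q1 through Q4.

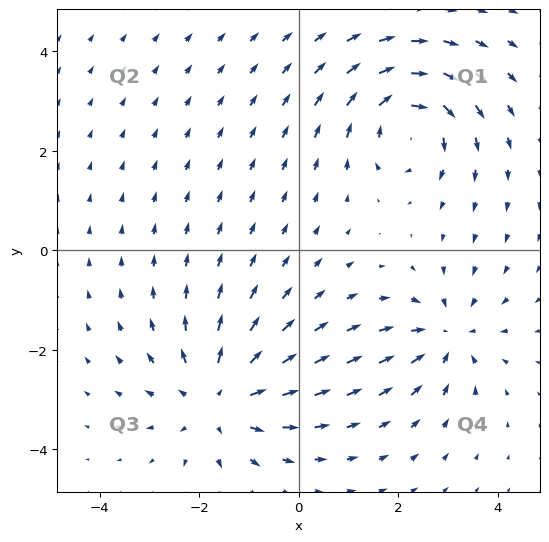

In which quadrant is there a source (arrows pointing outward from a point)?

Q3

The source sits at approximately (-1.6, -3.0), which lies in quadrant Q3. The divergence there is about +3, positive as expected for a source.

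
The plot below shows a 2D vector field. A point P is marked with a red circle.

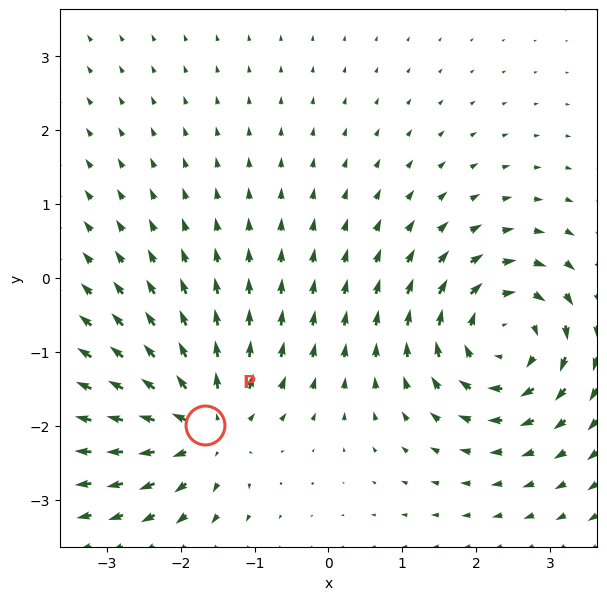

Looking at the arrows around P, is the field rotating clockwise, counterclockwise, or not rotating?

not rotating

Near P at (-1.7, -2.0) the arrows show no circulation. The curl there is ≈0.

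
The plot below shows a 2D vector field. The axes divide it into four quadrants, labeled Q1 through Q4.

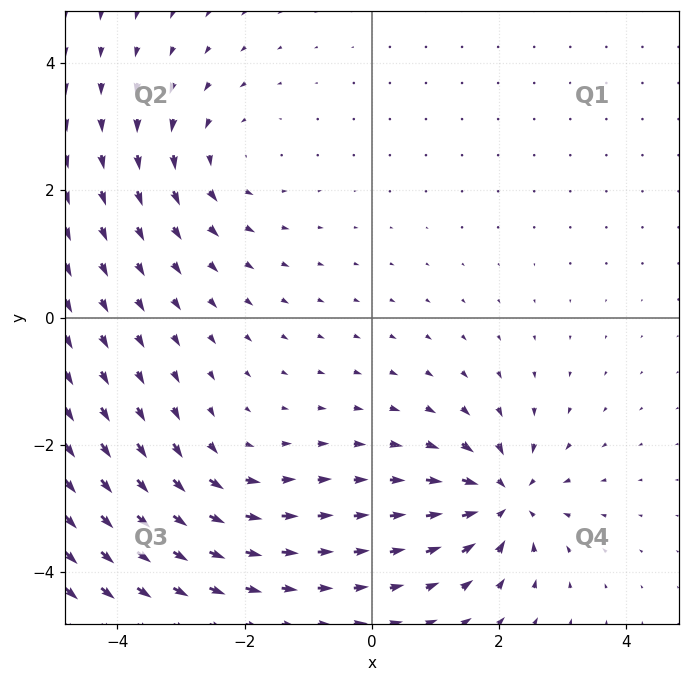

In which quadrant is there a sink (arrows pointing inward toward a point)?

Q4

The sink sits at approximately (2.1, -2.9), which lies in quadrant Q4. The divergence there is about -6, negative as expected for a sink.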